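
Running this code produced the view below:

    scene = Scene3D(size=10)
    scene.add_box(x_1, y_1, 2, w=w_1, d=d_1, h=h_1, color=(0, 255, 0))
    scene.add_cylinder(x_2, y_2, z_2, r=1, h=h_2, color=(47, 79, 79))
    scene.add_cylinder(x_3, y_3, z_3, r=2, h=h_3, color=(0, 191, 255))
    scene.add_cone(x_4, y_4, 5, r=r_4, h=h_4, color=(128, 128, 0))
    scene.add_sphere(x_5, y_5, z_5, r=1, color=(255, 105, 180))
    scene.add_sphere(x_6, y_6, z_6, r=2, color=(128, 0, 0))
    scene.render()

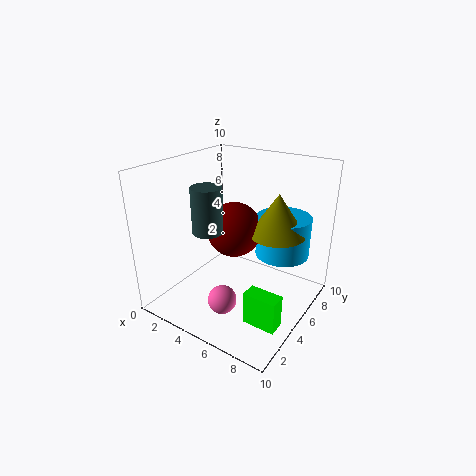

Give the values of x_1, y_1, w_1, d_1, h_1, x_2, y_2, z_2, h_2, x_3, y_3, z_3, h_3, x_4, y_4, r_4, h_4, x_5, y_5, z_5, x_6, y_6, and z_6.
x_1 = 8, y_1 = 1, w_1 = 2, d_1 = 1, h_1 = 2, x_2 = 4, y_2 = 3, z_2 = 6, h_2 = 3, x_3 = 7, y_3 = 8, z_3 = 3, h_3 = 3, x_4 = 7, y_4 = 7, r_4 = 2, h_4 = 3, x_5 = 5, y_5 = 3, z_5 = 1, x_6 = 4, y_6 = 6, z_6 = 5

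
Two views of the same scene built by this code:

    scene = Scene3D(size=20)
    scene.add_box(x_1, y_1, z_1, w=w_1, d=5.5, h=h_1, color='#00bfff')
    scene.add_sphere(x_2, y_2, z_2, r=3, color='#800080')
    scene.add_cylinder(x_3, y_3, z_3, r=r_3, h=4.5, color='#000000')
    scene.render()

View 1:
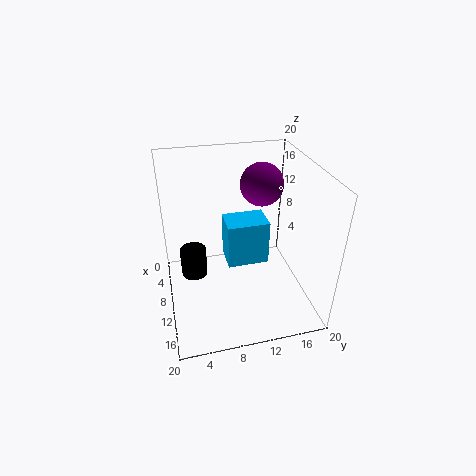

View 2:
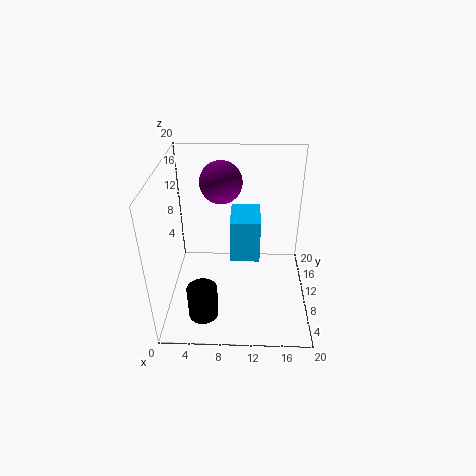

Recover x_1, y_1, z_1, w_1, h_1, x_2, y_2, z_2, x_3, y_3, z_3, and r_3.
x_1 = 9; y_1 = 8; z_1 = 7.5; w_1 = 4; h_1 = 6; x_2 = 7.5; y_2 = 14; z_2 = 16.5; x_3 = 5.5; y_3 = 4; z_3 = 1.5; r_3 = 2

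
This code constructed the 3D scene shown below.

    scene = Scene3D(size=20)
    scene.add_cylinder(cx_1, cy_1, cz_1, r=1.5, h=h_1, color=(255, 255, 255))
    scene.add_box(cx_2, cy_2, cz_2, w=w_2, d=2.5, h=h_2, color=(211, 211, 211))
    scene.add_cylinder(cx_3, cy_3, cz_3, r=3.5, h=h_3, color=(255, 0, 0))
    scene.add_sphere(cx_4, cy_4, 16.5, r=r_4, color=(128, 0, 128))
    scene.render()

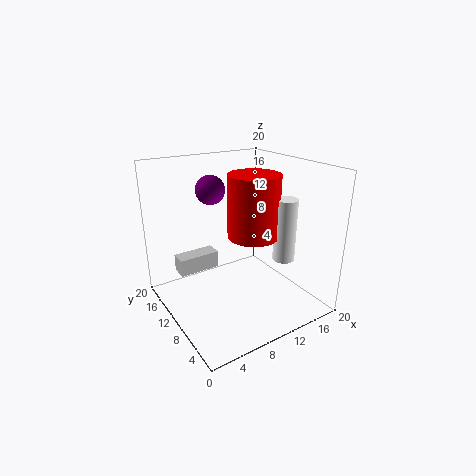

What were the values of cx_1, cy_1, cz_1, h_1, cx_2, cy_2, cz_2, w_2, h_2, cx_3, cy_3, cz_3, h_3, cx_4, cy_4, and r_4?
cx_1 = 14.5, cy_1 = 5.5, cz_1 = 7.5, h_1 = 8.5, cx_2 = 3, cy_2 = 14, cz_2 = 4, w_2 = 6, h_2 = 2.5, cx_3 = 11.5, cy_3 = 8.5, cz_3 = 10.5, h_3 = 8.5, cx_4 = 7.5, cy_4 = 13, r_4 = 2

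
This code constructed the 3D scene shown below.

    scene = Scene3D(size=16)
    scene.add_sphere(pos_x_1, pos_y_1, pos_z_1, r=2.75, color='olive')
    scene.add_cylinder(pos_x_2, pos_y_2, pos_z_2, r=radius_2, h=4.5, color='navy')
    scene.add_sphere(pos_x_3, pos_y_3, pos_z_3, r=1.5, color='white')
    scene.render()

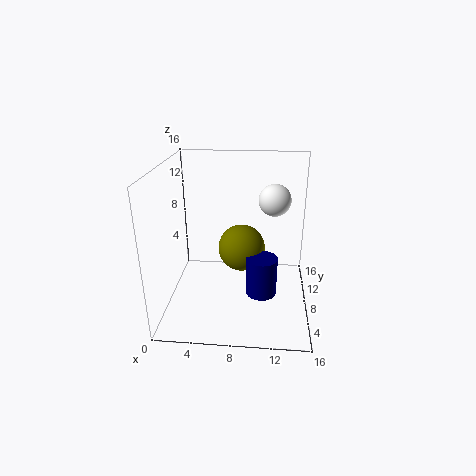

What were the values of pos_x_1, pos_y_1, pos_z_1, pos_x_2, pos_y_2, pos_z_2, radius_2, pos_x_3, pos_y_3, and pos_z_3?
pos_x_1 = 8.25, pos_y_1 = 10, pos_z_1 = 5.75, pos_x_2 = 10.75, pos_y_2 = 7.25, pos_z_2 = 1.5, radius_2 = 1.75, pos_x_3 = 11.75, pos_y_3 = 4.5, pos_z_3 = 13.75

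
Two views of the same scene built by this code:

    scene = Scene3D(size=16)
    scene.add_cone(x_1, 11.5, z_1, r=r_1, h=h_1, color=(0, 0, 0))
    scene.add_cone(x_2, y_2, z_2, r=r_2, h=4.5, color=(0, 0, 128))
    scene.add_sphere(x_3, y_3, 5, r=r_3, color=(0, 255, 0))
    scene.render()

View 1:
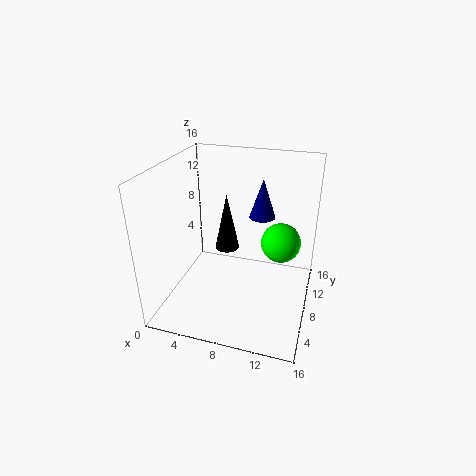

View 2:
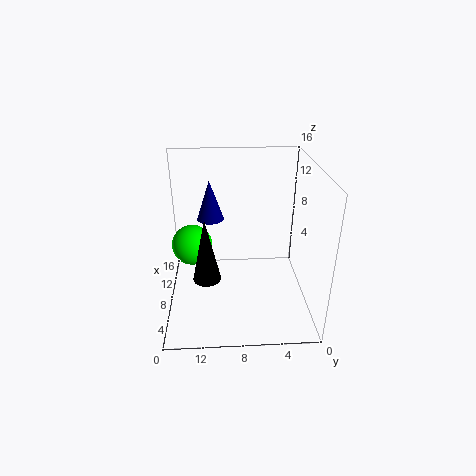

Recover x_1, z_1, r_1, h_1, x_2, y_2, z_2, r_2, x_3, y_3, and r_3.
x_1 = 5.5, z_1 = 4.5, r_1 = 1.5, h_1 = 7, x_2 = 10, y_2 = 11, z_2 = 9.5, r_2 = 1.5, x_3 = 12, y_3 = 13.5, r_3 = 2.5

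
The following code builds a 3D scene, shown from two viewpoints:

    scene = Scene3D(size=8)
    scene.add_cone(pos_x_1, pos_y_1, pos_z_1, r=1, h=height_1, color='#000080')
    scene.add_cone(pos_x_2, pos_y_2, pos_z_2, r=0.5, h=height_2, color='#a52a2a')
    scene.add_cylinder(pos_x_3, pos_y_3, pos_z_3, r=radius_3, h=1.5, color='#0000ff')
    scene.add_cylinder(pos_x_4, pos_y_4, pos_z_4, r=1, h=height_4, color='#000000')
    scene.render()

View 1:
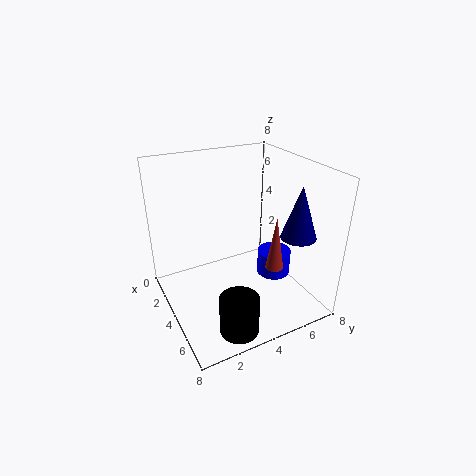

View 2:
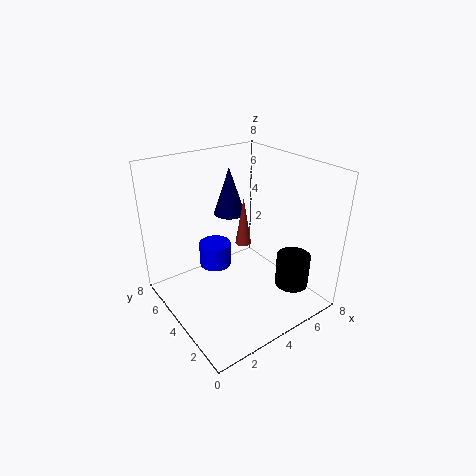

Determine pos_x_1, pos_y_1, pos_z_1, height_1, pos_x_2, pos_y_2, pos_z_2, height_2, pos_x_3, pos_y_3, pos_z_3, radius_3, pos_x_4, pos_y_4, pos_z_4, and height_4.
pos_x_1 = 5.5; pos_y_1 = 7; pos_z_1 = 4; height_1 = 3; pos_x_2 = 5.5; pos_y_2 = 5.5; pos_z_2 = 2.5; height_2 = 3; pos_x_3 = 4; pos_y_3 = 6.5; pos_z_3 = 1; radius_3 = 1; pos_x_4 = 7; pos_y_4 = 2.5; pos_z_4 = 0.5; height_4 = 2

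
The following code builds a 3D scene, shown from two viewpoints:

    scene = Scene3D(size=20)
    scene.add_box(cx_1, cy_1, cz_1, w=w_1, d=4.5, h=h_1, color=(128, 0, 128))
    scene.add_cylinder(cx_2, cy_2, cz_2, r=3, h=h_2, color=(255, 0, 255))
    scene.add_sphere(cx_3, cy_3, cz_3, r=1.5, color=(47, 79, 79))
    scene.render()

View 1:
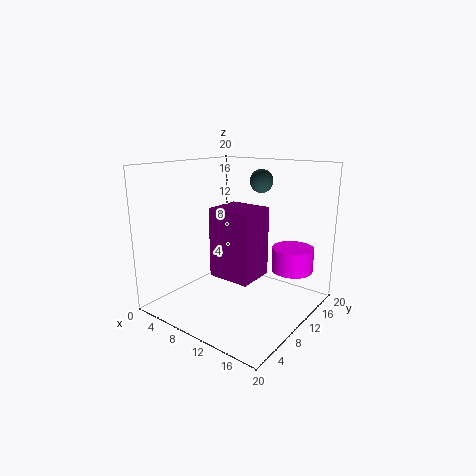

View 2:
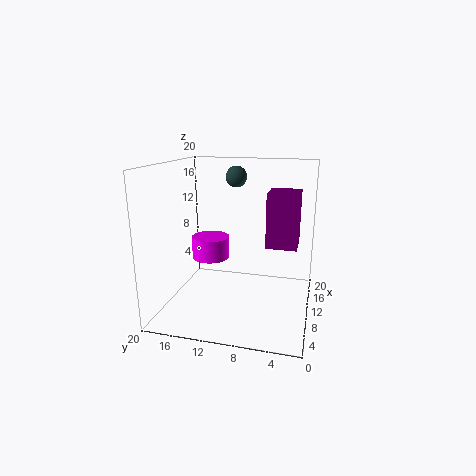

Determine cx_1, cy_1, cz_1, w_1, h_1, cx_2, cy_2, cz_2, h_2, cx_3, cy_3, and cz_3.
cx_1 = 12, cy_1 = 2, cz_1 = 8, w_1 = 5, h_1 = 8, cx_2 = 15.5, cy_2 = 16, cz_2 = 4.5, h_2 = 3.5, cx_3 = 13, cy_3 = 11, cz_3 = 18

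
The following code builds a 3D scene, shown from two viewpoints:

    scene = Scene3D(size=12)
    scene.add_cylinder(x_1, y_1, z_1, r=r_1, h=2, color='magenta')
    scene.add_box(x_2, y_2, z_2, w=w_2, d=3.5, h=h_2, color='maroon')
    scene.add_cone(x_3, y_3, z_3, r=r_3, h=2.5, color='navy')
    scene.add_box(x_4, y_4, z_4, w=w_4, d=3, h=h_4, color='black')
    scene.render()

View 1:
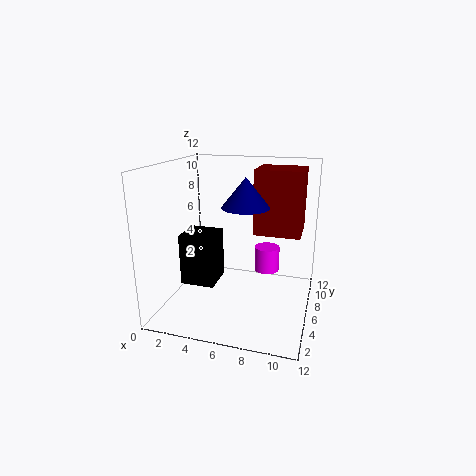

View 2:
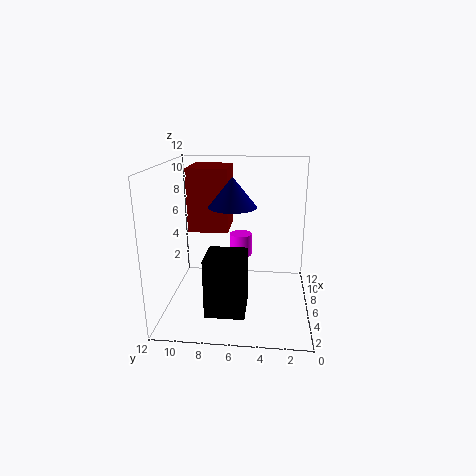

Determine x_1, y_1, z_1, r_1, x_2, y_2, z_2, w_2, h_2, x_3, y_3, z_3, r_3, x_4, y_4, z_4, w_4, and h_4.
x_1 = 8.5; y_1 = 6; z_1 = 3.5; r_1 = 1; x_2 = 7; y_2 = 7; z_2 = 6; w_2 = 4; h_2 = 5.5; x_3 = 6.5; y_3 = 6.5; z_3 = 8.5; r_3 = 2; x_4 = 1; y_4 = 5; z_4 = 1.5; w_4 = 3; h_4 = 4.5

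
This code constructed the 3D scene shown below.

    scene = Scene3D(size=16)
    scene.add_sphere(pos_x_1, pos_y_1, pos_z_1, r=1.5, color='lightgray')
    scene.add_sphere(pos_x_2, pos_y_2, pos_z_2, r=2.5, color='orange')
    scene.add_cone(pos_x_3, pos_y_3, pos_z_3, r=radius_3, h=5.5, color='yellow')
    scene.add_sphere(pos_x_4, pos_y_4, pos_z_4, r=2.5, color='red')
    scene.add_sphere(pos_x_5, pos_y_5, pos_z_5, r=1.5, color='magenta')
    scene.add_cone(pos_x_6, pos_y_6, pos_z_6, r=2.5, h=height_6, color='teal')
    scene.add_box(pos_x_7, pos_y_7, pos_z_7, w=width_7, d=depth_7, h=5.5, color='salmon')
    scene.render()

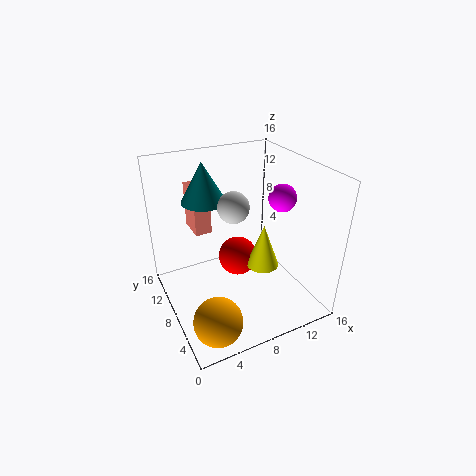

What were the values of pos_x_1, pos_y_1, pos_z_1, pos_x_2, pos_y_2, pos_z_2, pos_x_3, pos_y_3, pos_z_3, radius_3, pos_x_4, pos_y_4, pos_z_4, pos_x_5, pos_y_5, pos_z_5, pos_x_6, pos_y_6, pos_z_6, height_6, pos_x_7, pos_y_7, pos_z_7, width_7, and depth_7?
pos_x_1 = 6; pos_y_1 = 5; pos_z_1 = 13.5; pos_x_2 = 3; pos_y_2 = 2.5; pos_z_2 = 2.5; pos_x_3 = 12; pos_y_3 = 9; pos_z_3 = 2.5; radius_3 = 2; pos_x_4 = 10; pos_y_4 = 12; pos_z_4 = 2.5; pos_x_5 = 12.5; pos_y_5 = 6.5; pos_z_5 = 12.5; pos_x_6 = 5.5; pos_y_6 = 11.5; pos_z_6 = 11.5; height_6 = 4.5; pos_x_7 = 4.5; pos_y_7 = 12; pos_z_7 = 7; width_7 = 2; depth_7 = 3.5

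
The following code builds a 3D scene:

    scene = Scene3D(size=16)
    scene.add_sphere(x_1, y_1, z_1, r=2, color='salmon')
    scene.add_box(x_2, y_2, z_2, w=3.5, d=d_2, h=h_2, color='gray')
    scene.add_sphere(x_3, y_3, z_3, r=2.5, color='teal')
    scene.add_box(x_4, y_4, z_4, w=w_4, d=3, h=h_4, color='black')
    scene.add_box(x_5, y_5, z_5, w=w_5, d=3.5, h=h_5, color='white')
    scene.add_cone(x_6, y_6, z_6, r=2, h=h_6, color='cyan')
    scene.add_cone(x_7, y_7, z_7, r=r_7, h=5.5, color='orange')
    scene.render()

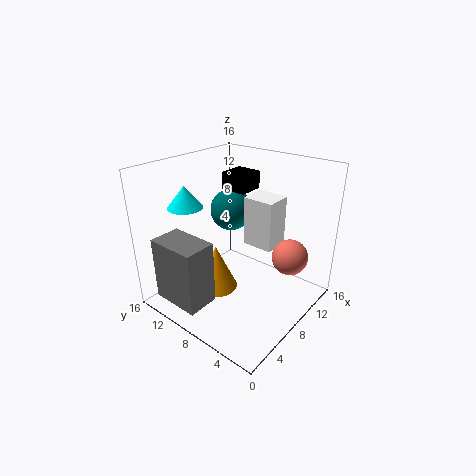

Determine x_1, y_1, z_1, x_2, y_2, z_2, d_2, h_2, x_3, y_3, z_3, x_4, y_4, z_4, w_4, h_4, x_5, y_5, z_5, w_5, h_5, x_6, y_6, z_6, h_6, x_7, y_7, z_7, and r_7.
x_1 = 11, y_1 = 3, z_1 = 6, x_2 = 0.5, y_2 = 8, z_2 = 2, d_2 = 5.5, h_2 = 7, x_3 = 11, y_3 = 11.5, z_3 = 9.5, x_4 = 9.5, y_4 = 8.5, z_4 = 12.5, w_4 = 3, h_4 = 2, x_5 = 9, y_5 = 4.5, z_5 = 7, w_5 = 3, h_5 = 5.5, x_6 = 5.5, y_6 = 13.5, z_6 = 11, h_6 = 2.5, x_7 = 7.5, y_7 = 11, z_7 = 0.5, r_7 = 2.5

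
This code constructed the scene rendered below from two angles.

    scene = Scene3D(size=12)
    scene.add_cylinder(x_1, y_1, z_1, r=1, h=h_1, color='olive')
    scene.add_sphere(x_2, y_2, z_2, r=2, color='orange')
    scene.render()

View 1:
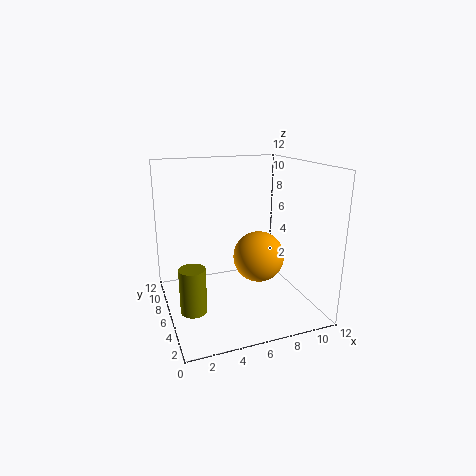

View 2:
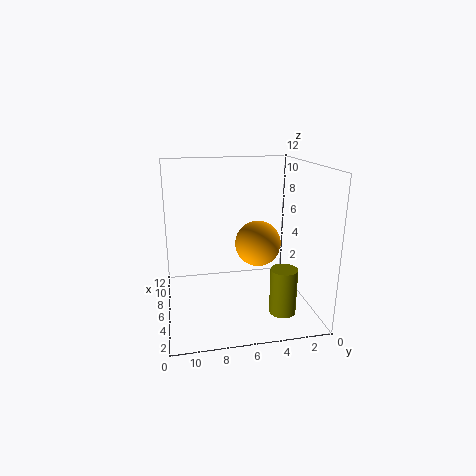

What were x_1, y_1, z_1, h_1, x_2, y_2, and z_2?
x_1 = 1.5; y_1 = 3.5; z_1 = 1.5; h_1 = 3.5; x_2 = 7; y_2 = 4; z_2 = 5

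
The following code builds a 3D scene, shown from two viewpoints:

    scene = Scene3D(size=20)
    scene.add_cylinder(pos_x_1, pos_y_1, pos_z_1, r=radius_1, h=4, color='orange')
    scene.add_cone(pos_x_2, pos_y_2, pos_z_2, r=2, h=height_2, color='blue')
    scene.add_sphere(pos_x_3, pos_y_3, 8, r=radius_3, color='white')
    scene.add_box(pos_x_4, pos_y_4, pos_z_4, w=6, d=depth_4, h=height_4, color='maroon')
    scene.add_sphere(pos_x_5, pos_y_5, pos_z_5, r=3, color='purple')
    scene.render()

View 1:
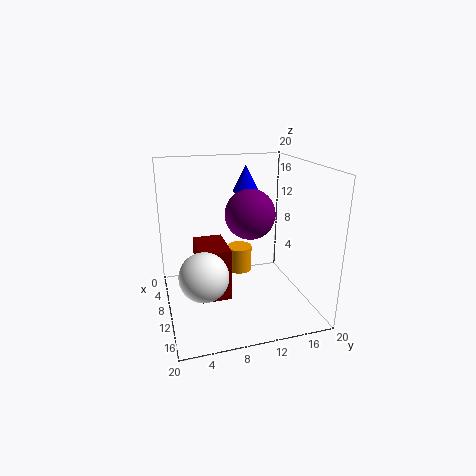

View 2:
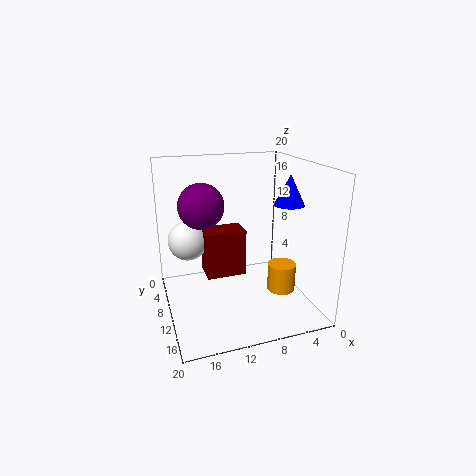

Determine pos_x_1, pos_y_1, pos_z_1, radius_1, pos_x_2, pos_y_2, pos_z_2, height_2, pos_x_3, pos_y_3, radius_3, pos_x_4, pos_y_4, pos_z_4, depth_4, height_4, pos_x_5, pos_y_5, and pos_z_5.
pos_x_1 = 4; pos_y_1 = 12; pos_z_1 = 2; radius_1 = 2; pos_x_2 = 4; pos_y_2 = 13; pos_z_2 = 15; height_2 = 4; pos_x_3 = 16; pos_y_3 = 4; radius_3 = 3; pos_x_4 = 8; pos_y_4 = 4; pos_z_4 = 3; depth_4 = 4; height_4 = 7; pos_x_5 = 15; pos_y_5 = 10; pos_z_5 = 15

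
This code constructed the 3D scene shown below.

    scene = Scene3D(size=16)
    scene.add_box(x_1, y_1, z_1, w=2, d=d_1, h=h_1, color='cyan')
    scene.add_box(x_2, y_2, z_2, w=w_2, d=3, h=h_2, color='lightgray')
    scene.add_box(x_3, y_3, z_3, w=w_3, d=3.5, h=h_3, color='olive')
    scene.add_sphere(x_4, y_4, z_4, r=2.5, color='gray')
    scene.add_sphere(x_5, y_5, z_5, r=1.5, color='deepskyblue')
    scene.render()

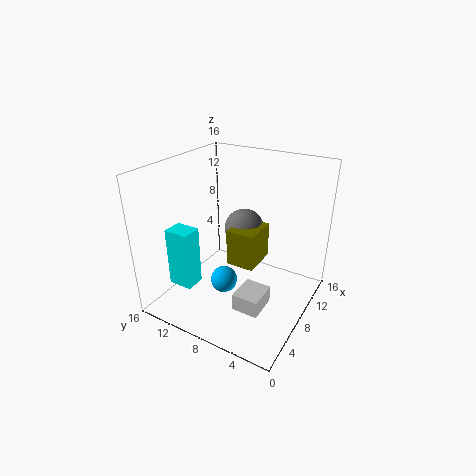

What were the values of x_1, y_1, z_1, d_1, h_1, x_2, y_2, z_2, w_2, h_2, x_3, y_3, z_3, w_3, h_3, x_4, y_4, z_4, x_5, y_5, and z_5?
x_1 = 1; y_1 = 9.5; z_1 = 5; d_1 = 2.5; h_1 = 6; x_2 = 5; y_2 = 4; z_2 = 0.5; w_2 = 3.5; h_2 = 2; x_3 = 9.5; y_3 = 7; z_3 = 3; w_3 = 4.5; h_3 = 4.5; x_4 = 13; y_4 = 10; z_4 = 6.5; x_5 = 6.5; y_5 = 9; z_5 = 3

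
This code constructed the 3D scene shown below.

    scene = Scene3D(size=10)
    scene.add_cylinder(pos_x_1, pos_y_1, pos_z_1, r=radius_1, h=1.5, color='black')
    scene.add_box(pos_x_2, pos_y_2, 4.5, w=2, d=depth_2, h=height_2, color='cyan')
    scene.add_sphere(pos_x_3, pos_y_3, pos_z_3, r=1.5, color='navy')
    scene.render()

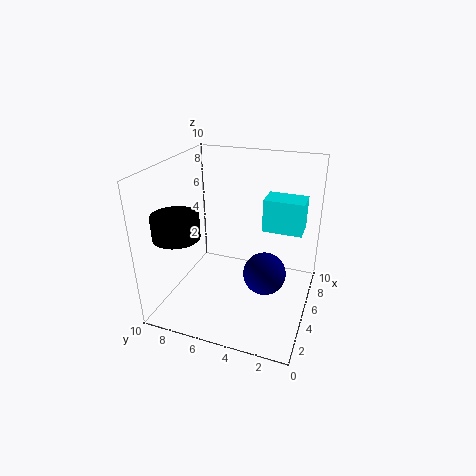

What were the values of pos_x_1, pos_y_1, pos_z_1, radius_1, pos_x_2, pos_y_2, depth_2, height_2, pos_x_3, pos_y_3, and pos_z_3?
pos_x_1 = 2
pos_y_1 = 8
pos_z_1 = 6
radius_1 = 1.5
pos_x_2 = 7.5
pos_y_2 = 1
depth_2 = 3
height_2 = 2.5
pos_x_3 = 5
pos_y_3 = 3
pos_z_3 = 2.5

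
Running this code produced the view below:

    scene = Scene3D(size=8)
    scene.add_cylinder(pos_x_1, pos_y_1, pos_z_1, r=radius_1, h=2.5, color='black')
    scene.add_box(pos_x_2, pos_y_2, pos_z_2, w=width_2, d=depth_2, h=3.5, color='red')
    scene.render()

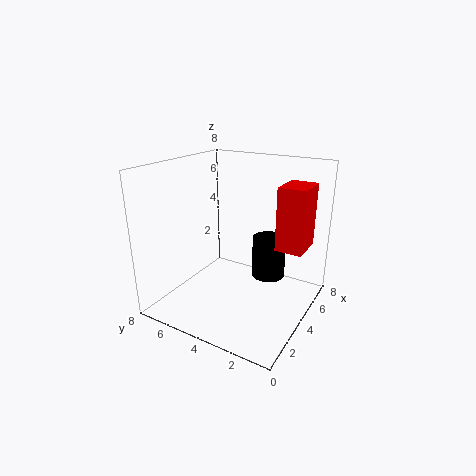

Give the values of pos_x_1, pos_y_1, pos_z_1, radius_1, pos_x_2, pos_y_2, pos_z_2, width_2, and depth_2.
pos_x_1 = 6, pos_y_1 = 3, pos_z_1 = 1, radius_1 = 1, pos_x_2 = 4.5, pos_y_2 = 0.5, pos_z_2 = 3.5, width_2 = 2, depth_2 = 1.5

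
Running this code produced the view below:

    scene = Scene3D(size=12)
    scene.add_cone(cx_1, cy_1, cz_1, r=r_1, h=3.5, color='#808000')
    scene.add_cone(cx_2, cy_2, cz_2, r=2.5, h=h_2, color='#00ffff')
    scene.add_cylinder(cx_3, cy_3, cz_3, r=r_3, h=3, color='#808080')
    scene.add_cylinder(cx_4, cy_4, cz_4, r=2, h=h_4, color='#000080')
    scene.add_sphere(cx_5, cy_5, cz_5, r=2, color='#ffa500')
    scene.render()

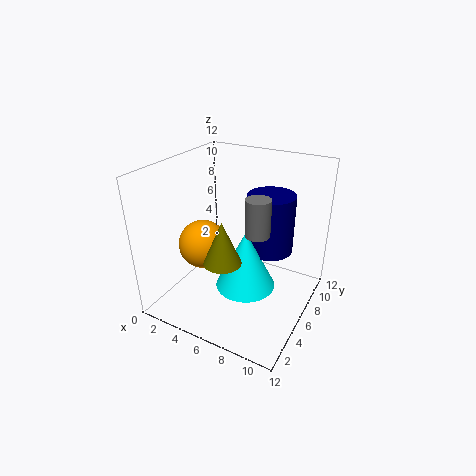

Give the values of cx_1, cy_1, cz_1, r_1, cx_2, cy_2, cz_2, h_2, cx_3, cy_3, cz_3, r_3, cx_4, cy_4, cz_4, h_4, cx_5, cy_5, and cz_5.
cx_1 = 6; cy_1 = 3.5; cz_1 = 5; r_1 = 1.5; cx_2 = 7; cy_2 = 5.5; cz_2 = 2; h_2 = 5; cx_3 = 8; cy_3 = 5.5; cz_3 = 7; r_3 = 1; cx_4 = 8; cy_4 = 8; cz_4 = 4.5; h_4 = 5; cx_5 = 3.5; cy_5 = 4.5; cz_5 = 5.5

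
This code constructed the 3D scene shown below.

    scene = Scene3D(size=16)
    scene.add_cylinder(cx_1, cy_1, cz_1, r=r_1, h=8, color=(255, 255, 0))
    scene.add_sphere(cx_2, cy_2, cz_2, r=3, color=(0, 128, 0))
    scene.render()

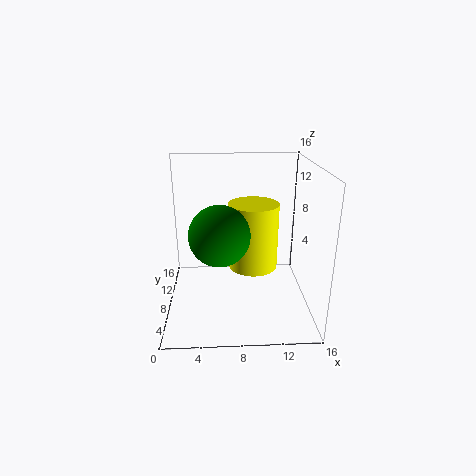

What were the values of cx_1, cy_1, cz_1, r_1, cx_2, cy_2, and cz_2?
cx_1 = 10, cy_1 = 11, cz_1 = 3, r_1 = 3, cx_2 = 6, cy_2 = 4, cz_2 = 10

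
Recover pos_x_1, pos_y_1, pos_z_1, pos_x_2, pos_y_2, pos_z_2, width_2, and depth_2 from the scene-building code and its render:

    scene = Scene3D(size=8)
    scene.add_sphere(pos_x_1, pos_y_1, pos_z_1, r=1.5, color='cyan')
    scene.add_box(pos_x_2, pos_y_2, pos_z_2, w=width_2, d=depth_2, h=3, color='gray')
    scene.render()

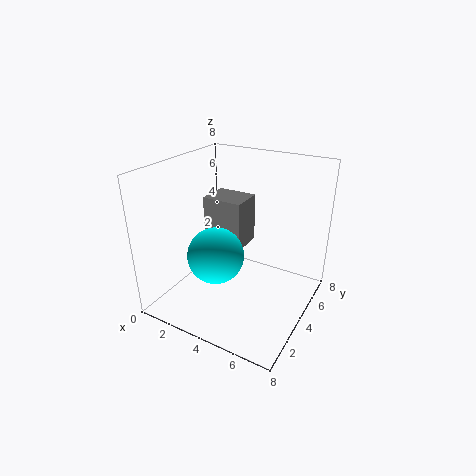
pos_x_1 = 3.5
pos_y_1 = 2.5
pos_z_1 = 3.5
pos_x_2 = 1
pos_y_2 = 5
pos_z_2 = 2.5
width_2 = 2.5
depth_2 = 2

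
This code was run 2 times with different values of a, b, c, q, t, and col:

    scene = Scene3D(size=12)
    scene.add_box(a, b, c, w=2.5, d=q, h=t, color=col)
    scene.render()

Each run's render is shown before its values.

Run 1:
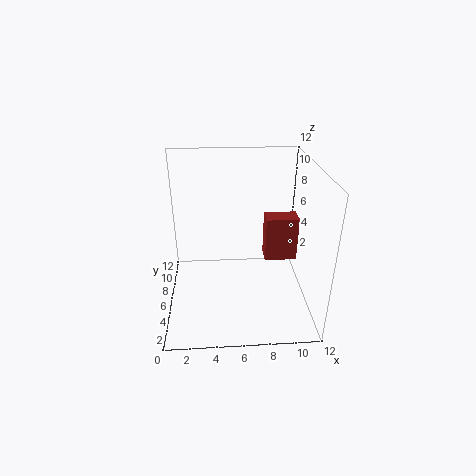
a = 8; b = 4; c = 5; q = 1.5; t = 3.5; col = 'brown'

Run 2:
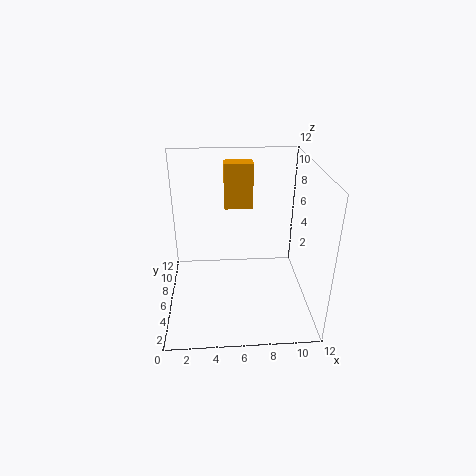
a = 5; b = 8.5; c = 7.5; q = 1.5; t = 4; col = 'orange'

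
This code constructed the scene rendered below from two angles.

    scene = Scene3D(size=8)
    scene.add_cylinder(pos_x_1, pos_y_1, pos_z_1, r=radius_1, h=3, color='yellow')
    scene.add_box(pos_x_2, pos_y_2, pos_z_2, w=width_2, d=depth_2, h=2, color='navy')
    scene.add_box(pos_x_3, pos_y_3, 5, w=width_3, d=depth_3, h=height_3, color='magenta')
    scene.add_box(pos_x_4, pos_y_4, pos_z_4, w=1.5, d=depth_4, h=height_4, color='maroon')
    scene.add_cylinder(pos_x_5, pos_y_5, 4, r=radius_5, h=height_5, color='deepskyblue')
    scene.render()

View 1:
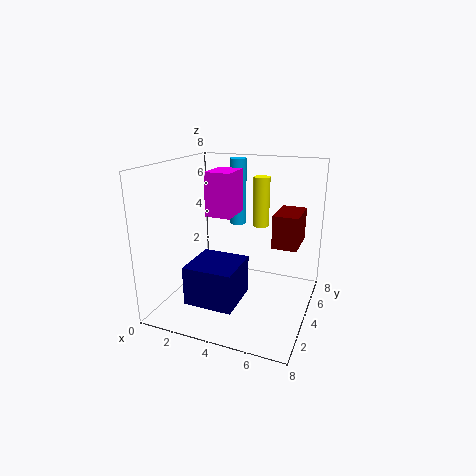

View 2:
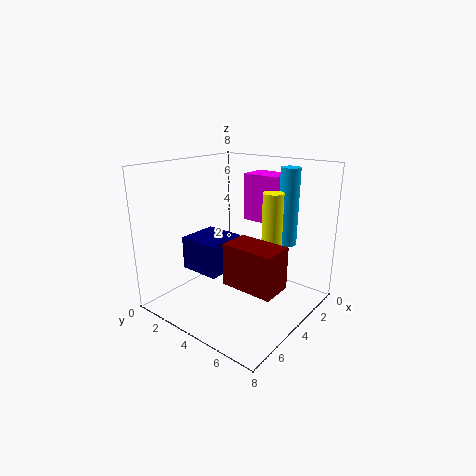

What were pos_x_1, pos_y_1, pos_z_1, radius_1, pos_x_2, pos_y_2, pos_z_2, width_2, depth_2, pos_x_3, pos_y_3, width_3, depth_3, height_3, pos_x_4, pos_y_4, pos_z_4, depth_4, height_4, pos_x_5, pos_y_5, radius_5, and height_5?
pos_x_1 = 4.5; pos_y_1 = 6.5; pos_z_1 = 4; radius_1 = 0.5; pos_x_2 = 2.5; pos_y_2 = 0.5; pos_z_2 = 1.5; width_2 = 2.5; depth_2 = 2.5; pos_x_3 = 2; pos_y_3 = 4; width_3 = 1.5; depth_3 = 2; height_3 = 2.5; pos_x_4 = 5.5; pos_y_4 = 5.5; pos_z_4 = 3; depth_4 = 2.5; height_4 = 2; pos_x_5 = 3; pos_y_5 = 6.5; radius_5 = 0.5; height_5 = 4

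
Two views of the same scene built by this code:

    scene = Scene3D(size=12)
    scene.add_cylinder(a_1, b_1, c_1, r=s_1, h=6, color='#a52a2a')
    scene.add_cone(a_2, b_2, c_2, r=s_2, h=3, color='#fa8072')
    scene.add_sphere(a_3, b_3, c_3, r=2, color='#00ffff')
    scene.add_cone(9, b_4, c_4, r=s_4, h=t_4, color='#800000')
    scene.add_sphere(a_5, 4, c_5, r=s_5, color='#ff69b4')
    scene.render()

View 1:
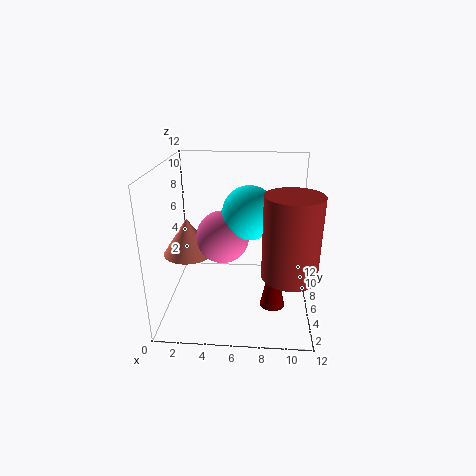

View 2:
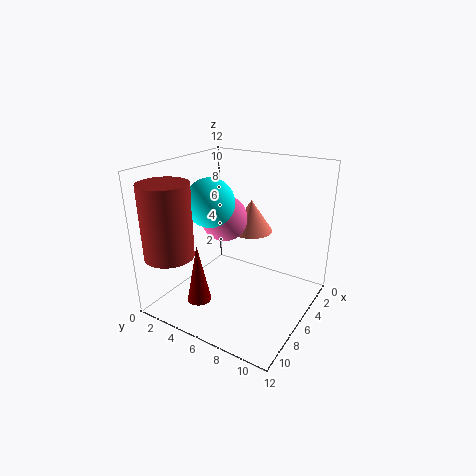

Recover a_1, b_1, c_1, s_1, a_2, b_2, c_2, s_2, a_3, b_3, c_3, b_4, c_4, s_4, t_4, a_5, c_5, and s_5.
a_1 = 10
b_1 = 2
c_1 = 5
s_1 = 2
a_2 = 2
b_2 = 5
c_2 = 5
s_2 = 2
a_3 = 7
b_3 = 4
c_3 = 9
b_4 = 4
c_4 = 1
s_4 = 1
t_4 = 5
a_5 = 5
c_5 = 7
s_5 = 2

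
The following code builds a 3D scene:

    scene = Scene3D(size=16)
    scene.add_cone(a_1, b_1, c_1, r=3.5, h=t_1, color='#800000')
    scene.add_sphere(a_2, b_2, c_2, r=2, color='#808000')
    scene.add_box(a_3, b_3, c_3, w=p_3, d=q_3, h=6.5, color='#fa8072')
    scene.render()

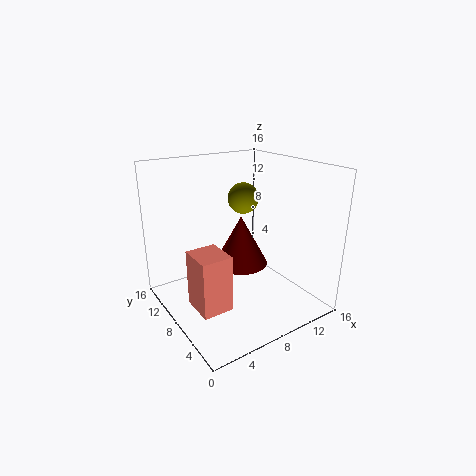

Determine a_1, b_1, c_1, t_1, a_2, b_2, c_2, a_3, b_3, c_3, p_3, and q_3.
a_1 = 11.5, b_1 = 12.5, c_1 = 2, t_1 = 6.5, a_2 = 12.5, b_2 = 13.5, c_2 = 10.5, a_3 = 2.5, b_3 = 6, c_3 = 0.5, p_3 = 3.5, q_3 = 4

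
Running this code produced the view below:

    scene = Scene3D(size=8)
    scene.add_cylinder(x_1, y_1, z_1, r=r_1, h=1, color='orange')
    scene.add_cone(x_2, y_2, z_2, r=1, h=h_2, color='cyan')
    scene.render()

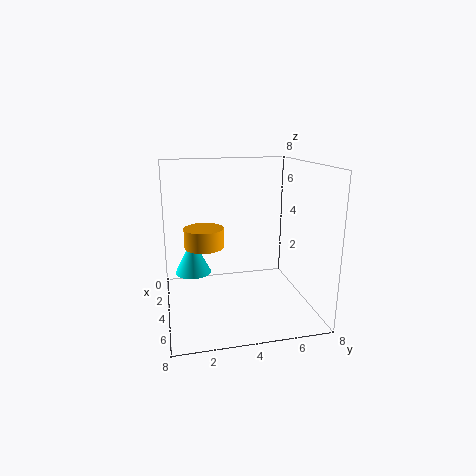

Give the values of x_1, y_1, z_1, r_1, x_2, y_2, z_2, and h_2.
x_1 = 5; y_1 = 2; z_1 = 4; r_1 = 1; x_2 = 3.5; y_2 = 1.5; z_2 = 2; h_2 = 2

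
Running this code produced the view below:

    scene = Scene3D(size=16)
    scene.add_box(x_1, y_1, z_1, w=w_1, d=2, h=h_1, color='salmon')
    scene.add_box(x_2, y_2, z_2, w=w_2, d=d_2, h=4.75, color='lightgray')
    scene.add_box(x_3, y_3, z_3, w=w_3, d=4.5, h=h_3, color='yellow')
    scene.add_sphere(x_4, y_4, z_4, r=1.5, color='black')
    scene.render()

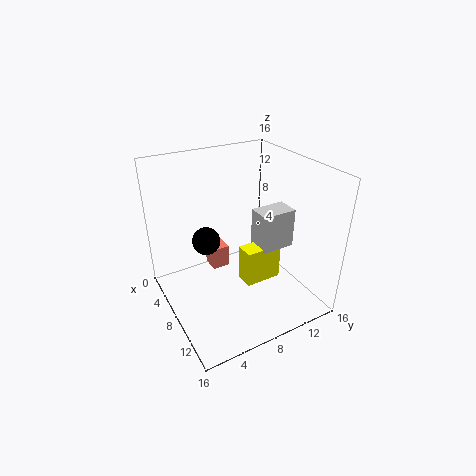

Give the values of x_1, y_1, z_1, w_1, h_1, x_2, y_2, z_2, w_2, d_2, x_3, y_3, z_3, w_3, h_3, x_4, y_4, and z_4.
x_1 = 5.25; y_1 = 5.25; z_1 = 4.25; w_1 = 2; h_1 = 2.5; x_2 = 6; y_2 = 11; z_2 = 5.25; w_2 = 2.75; d_2 = 4.25; x_3 = 6.5; y_3 = 9; z_3 = 1.25; w_3 = 2.25; h_3 = 4.5; x_4 = 7.25; y_4 = 4.5; z_4 = 8.25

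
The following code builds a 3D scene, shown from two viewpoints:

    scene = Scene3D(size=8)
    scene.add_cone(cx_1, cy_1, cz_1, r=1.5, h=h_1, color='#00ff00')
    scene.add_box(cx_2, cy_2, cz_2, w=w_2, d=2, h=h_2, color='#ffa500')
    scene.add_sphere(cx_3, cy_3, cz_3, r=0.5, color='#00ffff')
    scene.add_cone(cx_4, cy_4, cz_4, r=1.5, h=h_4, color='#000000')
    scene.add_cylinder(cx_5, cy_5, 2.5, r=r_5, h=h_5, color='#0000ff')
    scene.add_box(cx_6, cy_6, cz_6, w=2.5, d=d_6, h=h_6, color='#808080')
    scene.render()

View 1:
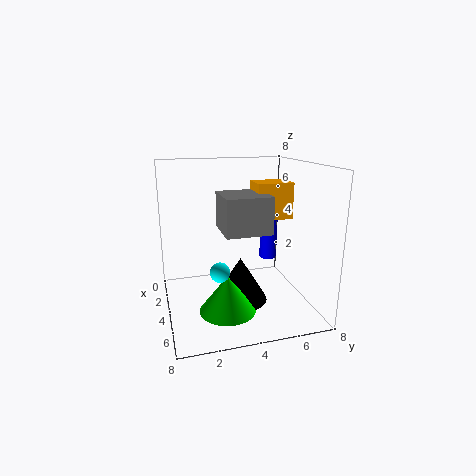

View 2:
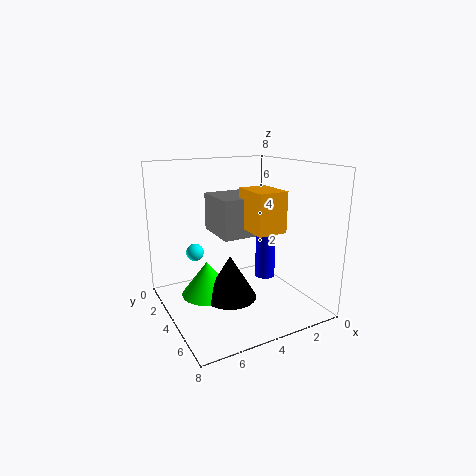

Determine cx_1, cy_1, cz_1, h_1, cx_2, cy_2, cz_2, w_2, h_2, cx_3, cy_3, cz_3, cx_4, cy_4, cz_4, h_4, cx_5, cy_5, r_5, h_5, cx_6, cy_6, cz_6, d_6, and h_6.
cx_1 = 5.5, cy_1 = 3, cz_1 = 0.5, h_1 = 2, cx_2 = 3, cy_2 = 5, cz_2 = 5, w_2 = 1.5, h_2 = 2, cx_3 = 6, cy_3 = 2.5, cz_3 = 3, cx_4 = 4.5, cy_4 = 4, cz_4 = 0.5, h_4 = 2.5, cx_5 = 3.5, cy_5 = 6, r_5 = 0.5, h_5 = 3, cx_6 = 3, cy_6 = 3, cz_6 = 4.5, d_6 = 2.5, h_6 = 2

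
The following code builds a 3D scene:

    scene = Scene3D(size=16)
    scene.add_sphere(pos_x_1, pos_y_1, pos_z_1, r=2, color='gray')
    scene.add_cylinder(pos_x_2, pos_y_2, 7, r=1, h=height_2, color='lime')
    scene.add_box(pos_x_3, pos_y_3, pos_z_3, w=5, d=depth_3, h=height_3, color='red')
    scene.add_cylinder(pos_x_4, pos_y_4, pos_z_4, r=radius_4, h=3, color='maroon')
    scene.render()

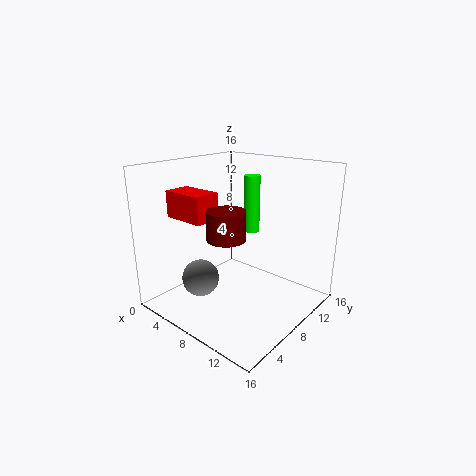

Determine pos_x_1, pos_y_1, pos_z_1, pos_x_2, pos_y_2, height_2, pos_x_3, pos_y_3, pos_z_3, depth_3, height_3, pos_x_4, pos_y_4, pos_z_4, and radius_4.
pos_x_1 = 6; pos_y_1 = 4; pos_z_1 = 4; pos_x_2 = 6; pos_y_2 = 13; height_2 = 7; pos_x_3 = 1; pos_y_3 = 4; pos_z_3 = 10; depth_3 = 3; height_3 = 3; pos_x_4 = 9; pos_y_4 = 5; pos_z_4 = 9; radius_4 = 2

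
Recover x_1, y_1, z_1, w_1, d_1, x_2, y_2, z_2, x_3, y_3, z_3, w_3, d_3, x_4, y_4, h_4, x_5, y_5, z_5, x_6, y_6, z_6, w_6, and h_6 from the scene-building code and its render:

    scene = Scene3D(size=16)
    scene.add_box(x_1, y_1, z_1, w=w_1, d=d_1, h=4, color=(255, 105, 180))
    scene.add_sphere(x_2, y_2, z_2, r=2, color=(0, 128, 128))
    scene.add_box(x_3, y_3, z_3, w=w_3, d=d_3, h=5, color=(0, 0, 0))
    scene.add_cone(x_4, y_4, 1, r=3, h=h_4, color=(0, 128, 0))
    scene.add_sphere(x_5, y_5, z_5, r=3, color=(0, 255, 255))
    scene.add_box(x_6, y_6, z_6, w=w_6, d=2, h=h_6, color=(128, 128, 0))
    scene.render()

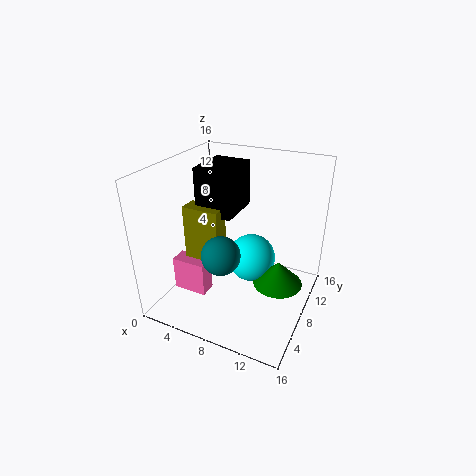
x_1 = 1
y_1 = 5
z_1 = 1
w_1 = 4
d_1 = 2
x_2 = 8
y_2 = 4
z_2 = 8
x_3 = 4
y_3 = 6
z_3 = 11
w_3 = 4
d_3 = 5
x_4 = 12
y_4 = 11
h_4 = 3
x_5 = 8
y_5 = 12
z_5 = 3
x_6 = 3
y_6 = 5
z_6 = 6
w_6 = 4
h_6 = 6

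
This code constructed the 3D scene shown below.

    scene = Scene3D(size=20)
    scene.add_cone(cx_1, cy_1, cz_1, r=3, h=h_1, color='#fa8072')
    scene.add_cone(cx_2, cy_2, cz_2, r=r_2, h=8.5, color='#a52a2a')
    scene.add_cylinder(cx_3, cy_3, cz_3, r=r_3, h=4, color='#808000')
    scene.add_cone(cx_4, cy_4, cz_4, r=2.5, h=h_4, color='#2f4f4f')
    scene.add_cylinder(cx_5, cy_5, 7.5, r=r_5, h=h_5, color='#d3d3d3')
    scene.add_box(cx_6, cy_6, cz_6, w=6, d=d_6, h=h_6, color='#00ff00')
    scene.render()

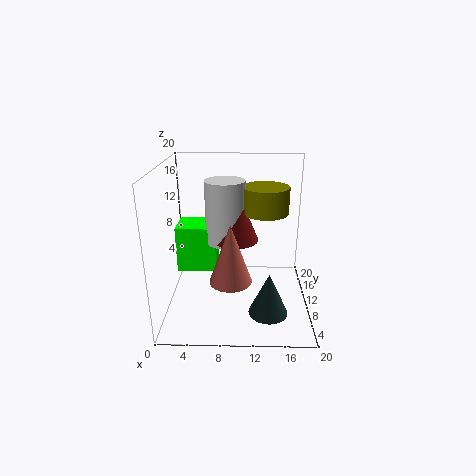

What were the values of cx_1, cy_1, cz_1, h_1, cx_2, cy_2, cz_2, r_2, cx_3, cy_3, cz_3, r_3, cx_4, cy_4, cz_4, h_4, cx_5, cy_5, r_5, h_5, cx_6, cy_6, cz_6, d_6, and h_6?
cx_1 = 9, cy_1 = 8.5, cz_1 = 4, h_1 = 8.5, cx_2 = 9.5, cy_2 = 14, cz_2 = 8, r_2 = 3.5, cx_3 = 14, cy_3 = 15, cz_3 = 12, r_3 = 3.5, cx_4 = 14, cy_4 = 3.5, cz_4 = 2.5, h_4 = 5.5, cx_5 = 8, cy_5 = 14.5, r_5 = 3, h_5 = 9.5, cx_6 = 0.5, cy_6 = 13, cz_6 = 3, d_6 = 5.5, h_6 = 7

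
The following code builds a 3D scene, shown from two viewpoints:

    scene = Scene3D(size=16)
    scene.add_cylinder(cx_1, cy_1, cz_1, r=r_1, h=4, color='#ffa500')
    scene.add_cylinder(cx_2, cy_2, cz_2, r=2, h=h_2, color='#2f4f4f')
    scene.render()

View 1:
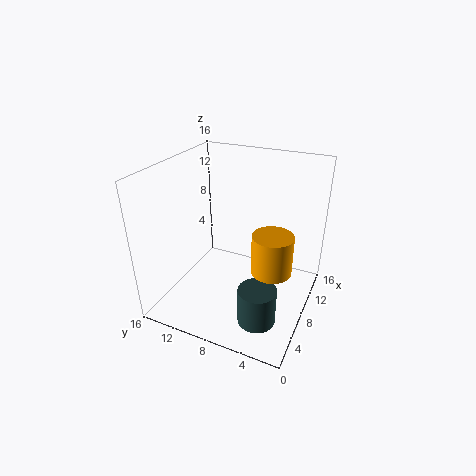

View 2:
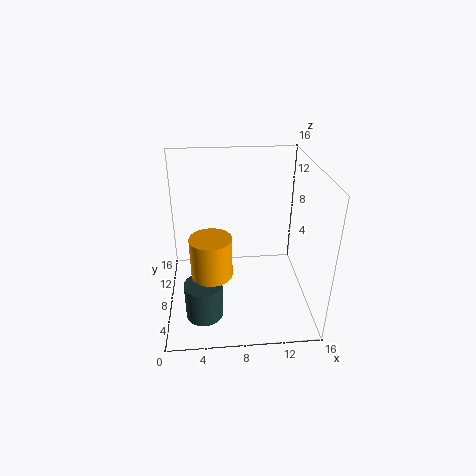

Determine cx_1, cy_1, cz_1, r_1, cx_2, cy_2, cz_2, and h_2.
cx_1 = 5
cy_1 = 3
cz_1 = 7
r_1 = 2
cx_2 = 4
cy_2 = 4
cz_2 = 1
h_2 = 4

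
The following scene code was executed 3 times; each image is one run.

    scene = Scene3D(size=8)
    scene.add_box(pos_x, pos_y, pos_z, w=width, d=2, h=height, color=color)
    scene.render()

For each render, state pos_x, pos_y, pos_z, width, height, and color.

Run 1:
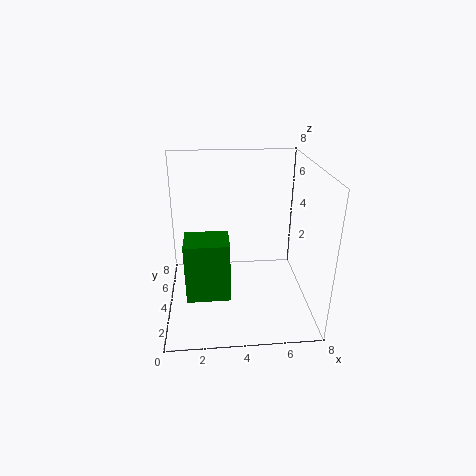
pos_x = 1; pos_y = 3; pos_z = 0.5; width = 2.5; height = 3.5; color = 'green'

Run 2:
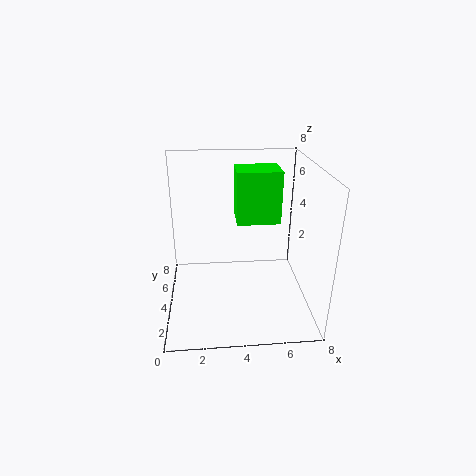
pos_x = 4; pos_y = 4.5; pos_z = 4.5; width = 2.5; height = 3; color = 'lime'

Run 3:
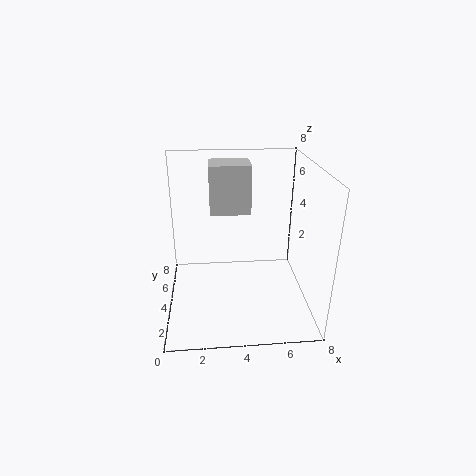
pos_x = 2.5; pos_y = 6; pos_z = 4.5; width = 2.5; height = 3; color = 'lightgray'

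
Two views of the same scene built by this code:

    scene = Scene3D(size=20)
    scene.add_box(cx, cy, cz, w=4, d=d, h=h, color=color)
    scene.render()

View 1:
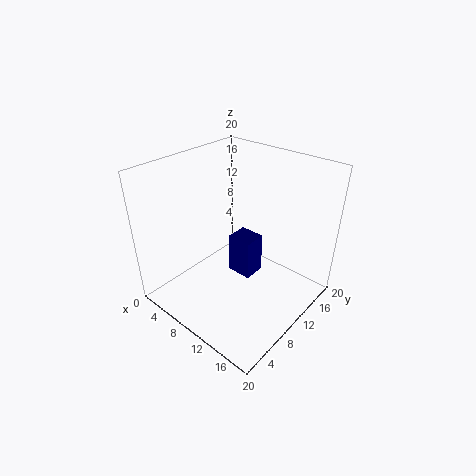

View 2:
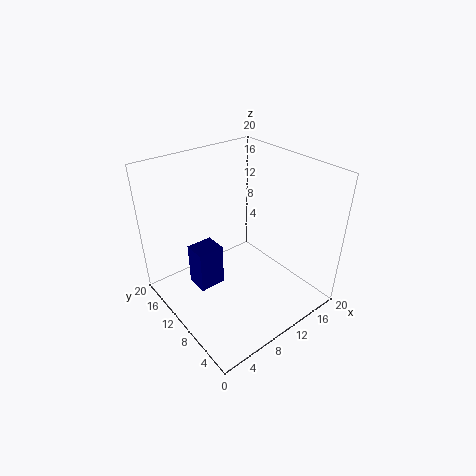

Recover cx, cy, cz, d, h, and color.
cx = 5.5; cy = 13; cz = 0.5; d = 3.5; h = 6.5; color = 'navy'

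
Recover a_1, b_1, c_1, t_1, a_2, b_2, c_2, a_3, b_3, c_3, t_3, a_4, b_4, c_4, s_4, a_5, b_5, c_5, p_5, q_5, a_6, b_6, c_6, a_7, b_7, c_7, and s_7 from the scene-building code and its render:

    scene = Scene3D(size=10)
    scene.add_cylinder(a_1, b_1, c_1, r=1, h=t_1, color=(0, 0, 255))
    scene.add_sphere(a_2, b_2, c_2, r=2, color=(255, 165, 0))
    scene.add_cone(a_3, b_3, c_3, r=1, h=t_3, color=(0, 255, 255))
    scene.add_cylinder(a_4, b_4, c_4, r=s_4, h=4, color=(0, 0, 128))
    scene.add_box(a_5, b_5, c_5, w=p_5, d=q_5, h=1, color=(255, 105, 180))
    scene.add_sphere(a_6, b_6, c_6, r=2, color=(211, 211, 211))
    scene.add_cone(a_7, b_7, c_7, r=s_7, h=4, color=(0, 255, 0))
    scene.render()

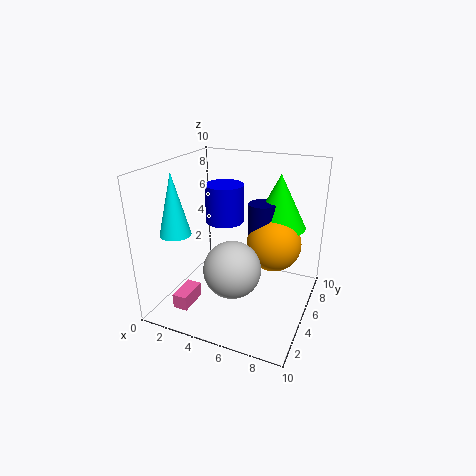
a_1 = 6, b_1 = 1, c_1 = 8, t_1 = 2, a_2 = 7, b_2 = 7, c_2 = 4, a_3 = 2, b_3 = 2, c_3 = 6, t_3 = 4, a_4 = 6, b_4 = 7, c_4 = 3, s_4 = 1, a_5 = 2, b_5 = 1, c_5 = 1, p_5 = 1, q_5 = 2, a_6 = 5, b_6 = 4, c_6 = 3, a_7 = 7, b_7 = 8, c_7 = 5, s_7 = 2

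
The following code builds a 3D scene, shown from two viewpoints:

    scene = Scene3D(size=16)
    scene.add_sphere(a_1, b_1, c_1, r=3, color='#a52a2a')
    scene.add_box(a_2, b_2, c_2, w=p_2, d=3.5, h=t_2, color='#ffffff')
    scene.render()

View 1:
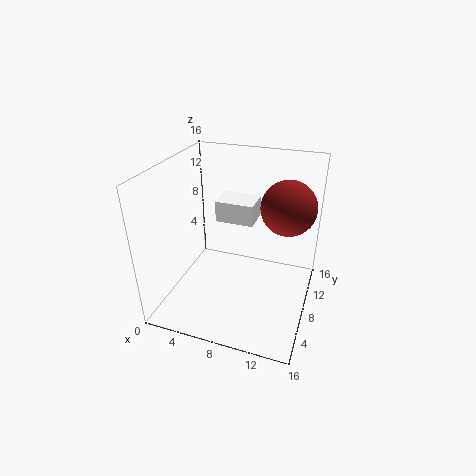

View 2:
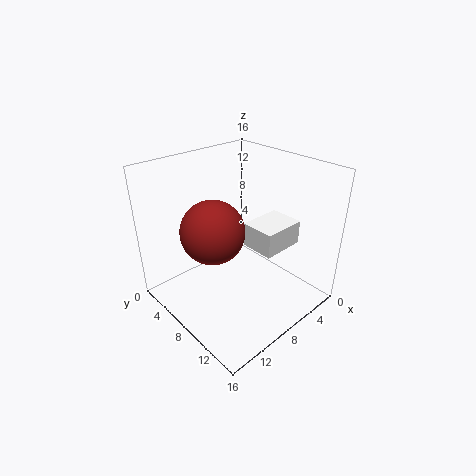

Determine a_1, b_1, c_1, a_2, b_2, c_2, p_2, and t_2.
a_1 = 13; b_1 = 10; c_1 = 11.5; a_2 = 4.5; b_2 = 10; c_2 = 8.5; p_2 = 4.5; t_2 = 2.5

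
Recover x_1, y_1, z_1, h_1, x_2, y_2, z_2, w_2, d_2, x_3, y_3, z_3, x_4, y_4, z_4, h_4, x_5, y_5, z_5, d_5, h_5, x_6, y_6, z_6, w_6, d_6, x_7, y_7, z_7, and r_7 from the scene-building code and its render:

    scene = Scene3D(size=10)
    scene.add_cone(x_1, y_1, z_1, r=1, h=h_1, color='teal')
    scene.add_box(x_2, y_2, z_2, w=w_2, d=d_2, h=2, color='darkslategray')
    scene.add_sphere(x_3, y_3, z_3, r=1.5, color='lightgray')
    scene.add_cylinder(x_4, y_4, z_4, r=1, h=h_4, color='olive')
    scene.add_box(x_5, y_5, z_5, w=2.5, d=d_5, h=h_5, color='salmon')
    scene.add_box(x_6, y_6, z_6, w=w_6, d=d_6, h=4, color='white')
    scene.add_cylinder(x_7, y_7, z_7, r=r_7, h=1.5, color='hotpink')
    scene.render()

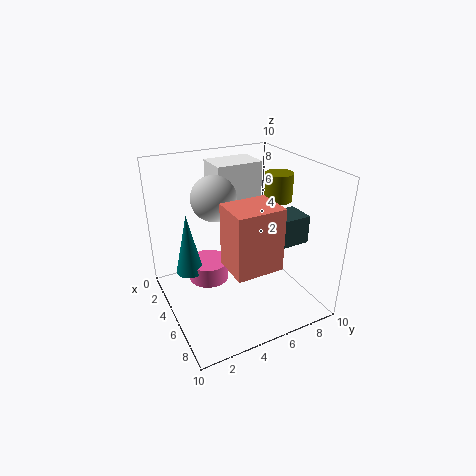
x_1 = 3; y_1 = 2; z_1 = 2; h_1 = 4.5; x_2 = 5; y_2 = 6.5; z_2 = 4.5; w_2 = 2; d_2 = 3; x_3 = 4.5; y_3 = 3.5; z_3 = 8; x_4 = 4.5; y_4 = 8.5; z_4 = 7; h_4 = 2; x_5 = 6.5; y_5 = 3; z_5 = 4.5; d_5 = 3; h_5 = 4; x_6 = 0.5; y_6 = 4.5; z_6 = 5.5; w_6 = 2.5; d_6 = 3.5; x_7 = 3; y_7 = 3.5; z_7 = 1; r_7 = 1.5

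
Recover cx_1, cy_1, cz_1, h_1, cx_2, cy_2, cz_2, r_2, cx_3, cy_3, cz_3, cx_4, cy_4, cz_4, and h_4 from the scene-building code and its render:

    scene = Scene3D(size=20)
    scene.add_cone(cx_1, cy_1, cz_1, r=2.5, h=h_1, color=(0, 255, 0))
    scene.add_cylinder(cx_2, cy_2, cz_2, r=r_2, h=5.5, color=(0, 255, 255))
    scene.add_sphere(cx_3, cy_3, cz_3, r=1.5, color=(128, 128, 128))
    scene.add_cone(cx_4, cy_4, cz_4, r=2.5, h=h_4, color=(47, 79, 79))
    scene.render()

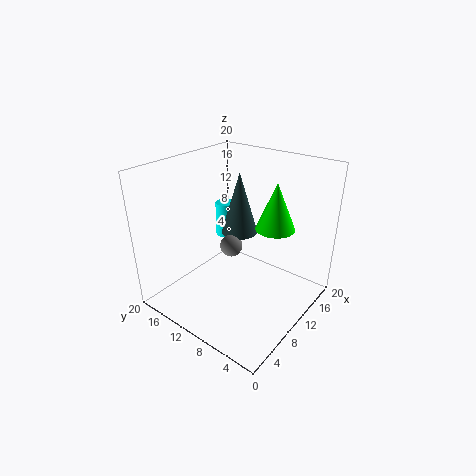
cx_1 = 10.5; cy_1 = 4.5; cz_1 = 13; h_1 = 6; cx_2 = 15; cy_2 = 16.5; cz_2 = 6.5; r_2 = 1.5; cx_3 = 8.5; cy_3 = 10; cz_3 = 9.5; cx_4 = 11; cy_4 = 10.5; cz_4 = 10.5; h_4 = 8.5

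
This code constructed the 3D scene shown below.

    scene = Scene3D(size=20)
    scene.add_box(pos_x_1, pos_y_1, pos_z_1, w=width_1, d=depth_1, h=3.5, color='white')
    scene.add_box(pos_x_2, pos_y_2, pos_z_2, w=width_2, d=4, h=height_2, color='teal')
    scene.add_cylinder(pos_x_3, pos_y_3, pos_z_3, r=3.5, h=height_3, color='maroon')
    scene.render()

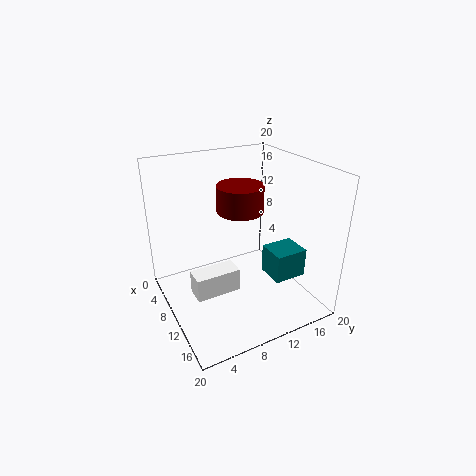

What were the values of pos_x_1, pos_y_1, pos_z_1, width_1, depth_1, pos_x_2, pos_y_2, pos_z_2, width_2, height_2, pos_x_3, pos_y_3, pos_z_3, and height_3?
pos_x_1 = 7.5, pos_y_1 = 3.5, pos_z_1 = 1.5, width_1 = 3, depth_1 = 6.5, pos_x_2 = 15.5, pos_y_2 = 10.5, pos_z_2 = 8, width_2 = 3.5, height_2 = 3.5, pos_x_3 = 6, pos_y_3 = 12.5, pos_z_3 = 12, height_3 = 4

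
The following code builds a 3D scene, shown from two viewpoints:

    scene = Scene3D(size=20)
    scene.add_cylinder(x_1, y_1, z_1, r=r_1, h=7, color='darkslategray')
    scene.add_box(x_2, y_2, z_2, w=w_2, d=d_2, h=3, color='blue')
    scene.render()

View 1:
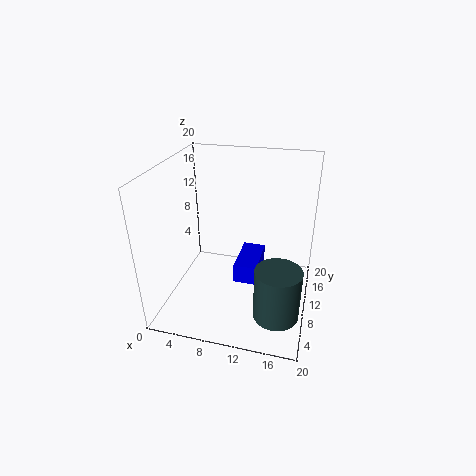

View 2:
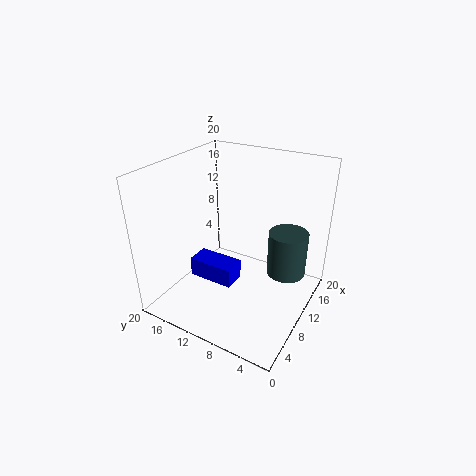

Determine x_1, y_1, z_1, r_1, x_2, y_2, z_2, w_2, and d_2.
x_1 = 16.5; y_1 = 5; z_1 = 2; r_1 = 3; x_2 = 9; y_2 = 11; z_2 = 1.5; w_2 = 3.5; d_2 = 7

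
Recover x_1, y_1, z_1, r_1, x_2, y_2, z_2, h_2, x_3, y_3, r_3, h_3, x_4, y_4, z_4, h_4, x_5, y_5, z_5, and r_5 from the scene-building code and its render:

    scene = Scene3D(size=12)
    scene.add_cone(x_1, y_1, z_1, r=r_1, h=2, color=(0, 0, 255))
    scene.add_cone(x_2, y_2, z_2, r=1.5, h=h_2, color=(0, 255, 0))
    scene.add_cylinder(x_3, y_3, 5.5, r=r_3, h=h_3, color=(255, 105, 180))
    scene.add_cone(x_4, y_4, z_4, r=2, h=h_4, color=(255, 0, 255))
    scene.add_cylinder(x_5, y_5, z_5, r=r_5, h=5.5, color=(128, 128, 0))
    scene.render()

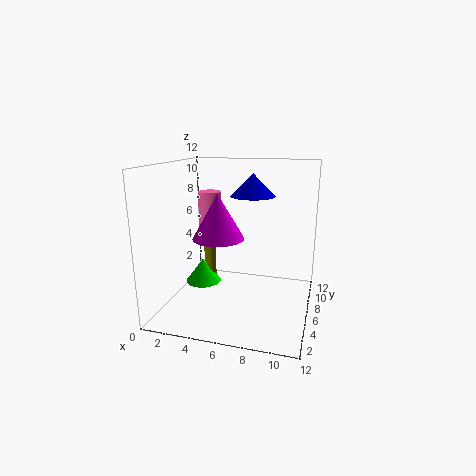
x_1 = 6.5, y_1 = 9, z_1 = 9, r_1 = 2, x_2 = 3, y_2 = 5.5, z_2 = 2, h_2 = 2, x_3 = 3, y_3 = 7.5, r_3 = 1, h_3 = 4, x_4 = 5, y_4 = 4, z_4 = 6.5, h_4 = 3.5, x_5 = 3.5, y_5 = 6, z_5 = 1.5, r_5 = 0.5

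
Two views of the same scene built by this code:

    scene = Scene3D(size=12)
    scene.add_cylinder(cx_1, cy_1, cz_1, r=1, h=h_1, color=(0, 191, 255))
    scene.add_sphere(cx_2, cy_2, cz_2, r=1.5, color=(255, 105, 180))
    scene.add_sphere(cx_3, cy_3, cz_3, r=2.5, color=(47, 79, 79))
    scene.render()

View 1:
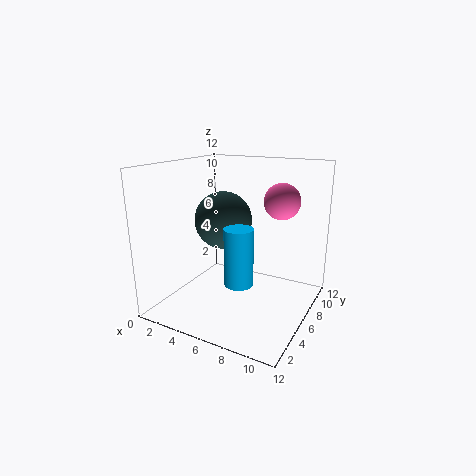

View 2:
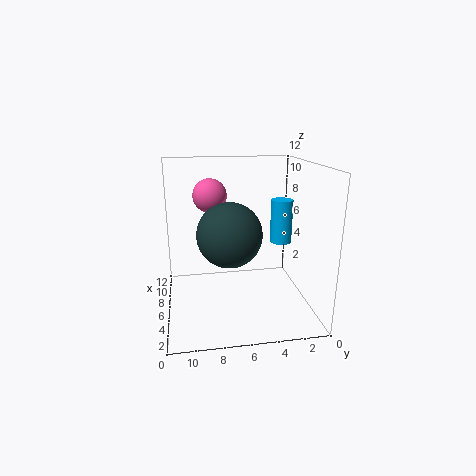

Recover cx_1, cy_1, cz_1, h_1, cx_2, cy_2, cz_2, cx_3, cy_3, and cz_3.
cx_1 = 8.5, cy_1 = 1.5, cz_1 = 4.5, h_1 = 4, cx_2 = 9, cy_2 = 8, cz_2 = 9, cx_3 = 4, cy_3 = 7, cz_3 = 7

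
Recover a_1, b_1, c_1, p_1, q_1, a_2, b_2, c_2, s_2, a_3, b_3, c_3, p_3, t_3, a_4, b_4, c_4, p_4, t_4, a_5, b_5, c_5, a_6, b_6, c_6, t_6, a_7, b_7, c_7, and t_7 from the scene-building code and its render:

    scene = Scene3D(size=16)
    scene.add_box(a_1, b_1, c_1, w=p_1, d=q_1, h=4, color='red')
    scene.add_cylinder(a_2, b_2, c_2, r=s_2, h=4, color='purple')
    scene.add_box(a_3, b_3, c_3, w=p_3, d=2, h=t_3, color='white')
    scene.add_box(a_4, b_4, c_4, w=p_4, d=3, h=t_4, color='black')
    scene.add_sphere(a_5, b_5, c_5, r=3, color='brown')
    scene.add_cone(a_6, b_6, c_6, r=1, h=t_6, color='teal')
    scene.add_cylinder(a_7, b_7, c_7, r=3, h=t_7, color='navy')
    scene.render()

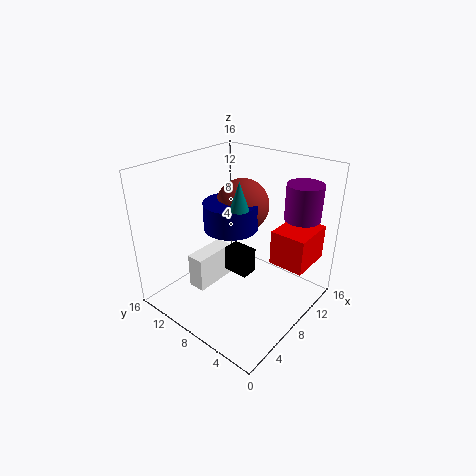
a_1 = 10, b_1 = 1, c_1 = 5, p_1 = 5, q_1 = 4, a_2 = 13, b_2 = 3, c_2 = 10, s_2 = 2, a_3 = 4, b_3 = 10, c_3 = 2, p_3 = 5, t_3 = 4, a_4 = 8, b_4 = 7, c_4 = 3, p_4 = 2, t_4 = 3, a_5 = 10, b_5 = 9, c_5 = 11, a_6 = 7, b_6 = 7, c_6 = 12, t_6 = 3, a_7 = 8, b_7 = 9, c_7 = 9, t_7 = 3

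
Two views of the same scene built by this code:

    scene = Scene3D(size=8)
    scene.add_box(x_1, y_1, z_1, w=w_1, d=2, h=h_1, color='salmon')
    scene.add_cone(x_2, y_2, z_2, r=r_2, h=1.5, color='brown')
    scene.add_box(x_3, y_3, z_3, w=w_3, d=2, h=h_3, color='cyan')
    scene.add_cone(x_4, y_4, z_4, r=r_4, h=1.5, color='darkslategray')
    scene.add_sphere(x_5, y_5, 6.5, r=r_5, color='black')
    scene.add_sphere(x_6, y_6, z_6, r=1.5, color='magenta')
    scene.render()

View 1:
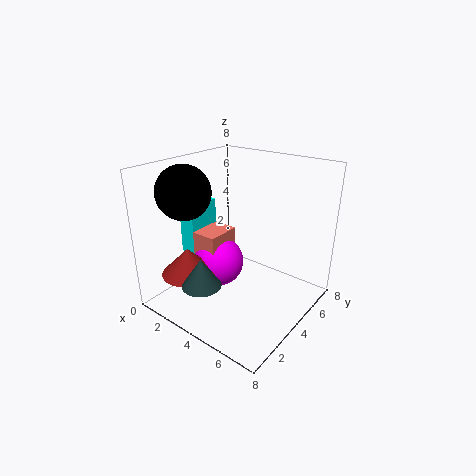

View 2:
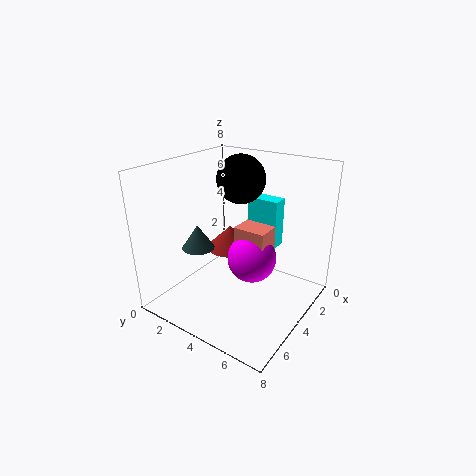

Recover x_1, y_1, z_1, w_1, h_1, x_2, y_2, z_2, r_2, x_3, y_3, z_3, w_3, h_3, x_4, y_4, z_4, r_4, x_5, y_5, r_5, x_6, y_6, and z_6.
x_1 = 1.5
y_1 = 3
z_1 = 2
w_1 = 1.5
h_1 = 2
x_2 = 2
y_2 = 2
z_2 = 2
r_2 = 1.5
x_3 = 0.5
y_3 = 3
z_3 = 2.5
w_3 = 1
h_3 = 3
x_4 = 4
y_4 = 1
z_4 = 2.5
r_4 = 1
x_5 = 1.5
y_5 = 2.5
r_5 = 1.5
x_6 = 2.5
y_6 = 4
z_6 = 2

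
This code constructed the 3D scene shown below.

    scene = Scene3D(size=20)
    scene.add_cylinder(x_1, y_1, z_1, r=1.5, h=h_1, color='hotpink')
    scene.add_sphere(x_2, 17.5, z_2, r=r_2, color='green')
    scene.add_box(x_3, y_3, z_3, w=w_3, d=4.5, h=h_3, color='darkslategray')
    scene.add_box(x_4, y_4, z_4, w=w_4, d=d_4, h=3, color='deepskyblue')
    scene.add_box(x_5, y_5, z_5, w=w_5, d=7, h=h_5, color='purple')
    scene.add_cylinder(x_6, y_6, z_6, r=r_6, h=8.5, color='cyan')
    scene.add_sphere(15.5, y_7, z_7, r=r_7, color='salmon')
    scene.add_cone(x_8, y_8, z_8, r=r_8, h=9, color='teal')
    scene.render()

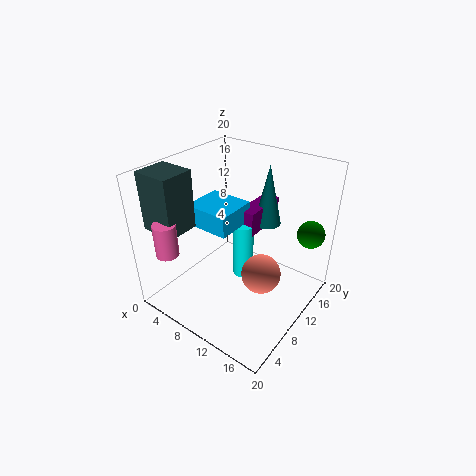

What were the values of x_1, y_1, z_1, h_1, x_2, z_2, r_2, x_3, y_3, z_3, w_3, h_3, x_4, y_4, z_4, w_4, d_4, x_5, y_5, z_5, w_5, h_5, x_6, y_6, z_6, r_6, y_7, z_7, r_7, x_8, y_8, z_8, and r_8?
x_1 = 4.5; y_1 = 2; z_1 = 9.5; h_1 = 4.5; x_2 = 17.5; z_2 = 9.5; r_2 = 2; x_3 = 0.5; y_3 = 2; z_3 = 12; w_3 = 5; h_3 = 8; x_4 = 3; y_4 = 7.5; z_4 = 11; w_4 = 6.5; d_4 = 6; x_5 = 8.5; y_5 = 12; z_5 = 9.5; w_5 = 2.5; h_5 = 3.5; x_6 = 9.5; y_6 = 12; z_6 = 2.5; r_6 = 1.5; y_7 = 7.5; z_7 = 8; r_7 = 2.5; x_8 = 11; y_8 = 16; z_8 = 10; r_8 = 2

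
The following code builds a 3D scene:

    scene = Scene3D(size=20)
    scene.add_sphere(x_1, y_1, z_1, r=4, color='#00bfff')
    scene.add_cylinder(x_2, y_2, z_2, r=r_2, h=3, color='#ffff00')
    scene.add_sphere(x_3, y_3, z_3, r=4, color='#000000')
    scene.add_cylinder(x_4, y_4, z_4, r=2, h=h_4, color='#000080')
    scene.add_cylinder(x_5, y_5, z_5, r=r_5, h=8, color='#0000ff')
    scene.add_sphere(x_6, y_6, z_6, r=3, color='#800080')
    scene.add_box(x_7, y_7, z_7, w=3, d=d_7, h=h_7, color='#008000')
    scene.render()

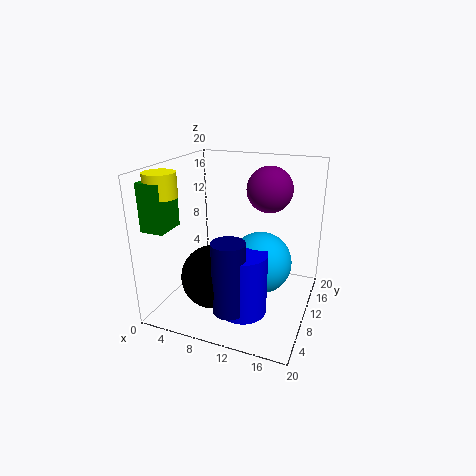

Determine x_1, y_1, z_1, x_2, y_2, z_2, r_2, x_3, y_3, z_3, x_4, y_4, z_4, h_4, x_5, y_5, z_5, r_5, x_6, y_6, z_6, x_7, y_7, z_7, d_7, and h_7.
x_1 = 14, y_1 = 8, z_1 = 8, x_2 = 3, y_2 = 3, z_2 = 17, r_2 = 2, x_3 = 9, y_3 = 4, z_3 = 7, x_4 = 12, y_4 = 2, z_4 = 4, h_4 = 9, x_5 = 13, y_5 = 4, z_5 = 3, r_5 = 3, x_6 = 14, y_6 = 11, z_6 = 17, x_7 = 1, y_7 = 1, z_7 = 13, d_7 = 4, h_7 = 6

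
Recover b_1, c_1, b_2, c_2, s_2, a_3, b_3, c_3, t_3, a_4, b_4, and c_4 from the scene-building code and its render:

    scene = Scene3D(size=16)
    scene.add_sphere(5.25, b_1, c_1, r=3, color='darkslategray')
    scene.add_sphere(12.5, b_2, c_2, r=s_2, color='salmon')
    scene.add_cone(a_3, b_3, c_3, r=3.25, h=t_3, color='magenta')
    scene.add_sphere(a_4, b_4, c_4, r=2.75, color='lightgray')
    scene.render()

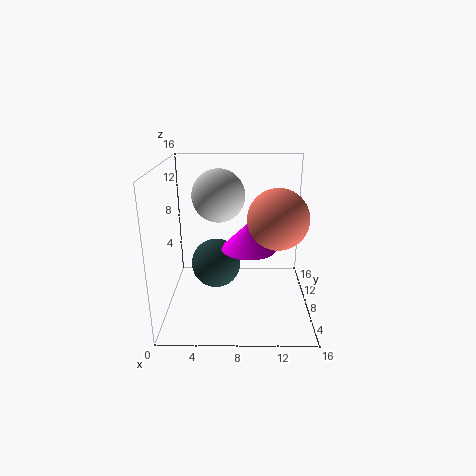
b_1 = 10.75
c_1 = 3.5
b_2 = 9.25
c_2 = 9.75
s_2 = 3.5
a_3 = 9.25
b_3 = 9.75
c_3 = 6
t_3 = 3.25
a_4 = 6
b_4 = 7.25
c_4 = 13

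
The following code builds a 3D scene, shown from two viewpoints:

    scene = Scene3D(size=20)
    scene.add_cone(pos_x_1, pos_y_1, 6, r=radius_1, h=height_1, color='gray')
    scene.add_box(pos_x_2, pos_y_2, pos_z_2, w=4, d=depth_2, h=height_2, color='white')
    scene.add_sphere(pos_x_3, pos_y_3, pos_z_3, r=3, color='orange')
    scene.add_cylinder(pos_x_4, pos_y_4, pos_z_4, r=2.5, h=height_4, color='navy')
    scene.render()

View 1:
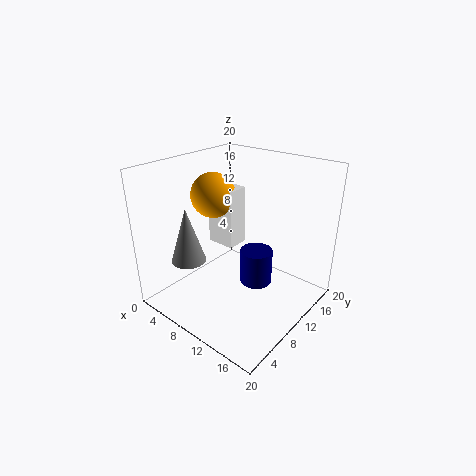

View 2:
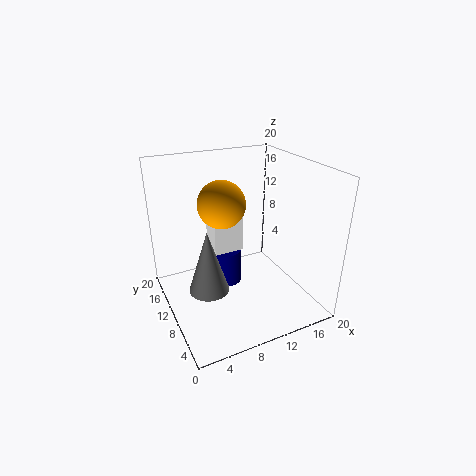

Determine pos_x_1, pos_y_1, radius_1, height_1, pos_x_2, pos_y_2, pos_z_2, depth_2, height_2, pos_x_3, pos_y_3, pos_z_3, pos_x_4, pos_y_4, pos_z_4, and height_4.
pos_x_1 = 4, pos_y_1 = 6, radius_1 = 2.5, height_1 = 8, pos_x_2 = 6, pos_y_2 = 8.5, pos_z_2 = 9, depth_2 = 3, height_2 = 8, pos_x_3 = 7, pos_y_3 = 8.5, pos_z_3 = 16, pos_x_4 = 10, pos_y_4 = 14.5, pos_z_4 = 0.5, height_4 = 5.5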